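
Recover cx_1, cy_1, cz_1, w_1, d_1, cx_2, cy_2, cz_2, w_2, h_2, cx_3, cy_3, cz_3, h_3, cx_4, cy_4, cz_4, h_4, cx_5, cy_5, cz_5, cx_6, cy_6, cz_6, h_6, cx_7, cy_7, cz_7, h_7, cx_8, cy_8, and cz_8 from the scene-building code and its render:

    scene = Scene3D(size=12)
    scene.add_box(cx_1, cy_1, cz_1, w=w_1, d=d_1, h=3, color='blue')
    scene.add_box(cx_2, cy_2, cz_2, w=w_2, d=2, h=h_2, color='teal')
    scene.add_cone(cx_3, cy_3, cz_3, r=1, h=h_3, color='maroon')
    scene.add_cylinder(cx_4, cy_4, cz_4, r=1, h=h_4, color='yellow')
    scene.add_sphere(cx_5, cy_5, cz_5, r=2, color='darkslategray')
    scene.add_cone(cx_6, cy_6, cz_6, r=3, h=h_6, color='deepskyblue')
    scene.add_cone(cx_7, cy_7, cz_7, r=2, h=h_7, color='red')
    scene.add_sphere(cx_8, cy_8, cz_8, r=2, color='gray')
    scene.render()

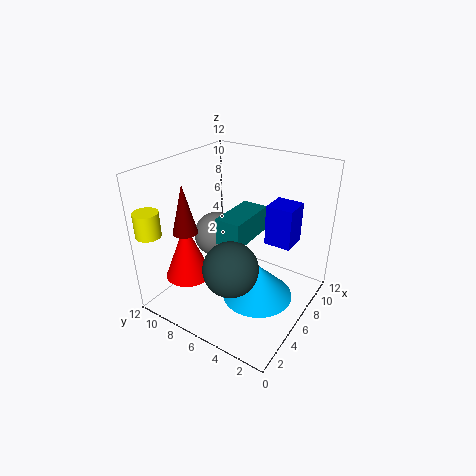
cx_1 = 5, cy_1 = 1, cz_1 = 7, w_1 = 2, d_1 = 2, cx_2 = 3, cy_2 = 4, cz_2 = 7, w_2 = 4, h_2 = 2, cx_3 = 3, cy_3 = 9, cz_3 = 7, h_3 = 4, cx_4 = 1, cy_4 = 11, cz_4 = 7, h_4 = 2, cx_5 = 2, cy_5 = 4, cz_5 = 6, cx_6 = 6, cy_6 = 4, cz_6 = 1, h_6 = 3, cx_7 = 4, cy_7 = 10, cz_7 = 2, h_7 = 5, cx_8 = 7, cy_8 = 9, cz_8 = 5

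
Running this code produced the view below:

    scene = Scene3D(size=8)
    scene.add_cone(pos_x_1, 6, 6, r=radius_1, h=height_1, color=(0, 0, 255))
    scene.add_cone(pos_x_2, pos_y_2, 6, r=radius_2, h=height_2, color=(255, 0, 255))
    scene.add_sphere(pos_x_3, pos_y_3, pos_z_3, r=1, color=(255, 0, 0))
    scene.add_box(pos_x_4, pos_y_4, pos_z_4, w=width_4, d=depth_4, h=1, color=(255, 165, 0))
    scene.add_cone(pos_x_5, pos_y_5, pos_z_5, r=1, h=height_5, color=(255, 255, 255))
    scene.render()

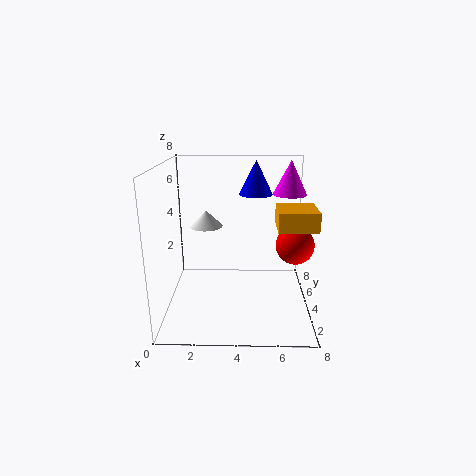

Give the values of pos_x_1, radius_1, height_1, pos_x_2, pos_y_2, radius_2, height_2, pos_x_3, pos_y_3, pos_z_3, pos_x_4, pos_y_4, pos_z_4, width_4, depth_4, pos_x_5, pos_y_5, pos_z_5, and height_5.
pos_x_1 = 5
radius_1 = 1
height_1 = 2
pos_x_2 = 7
pos_y_2 = 6
radius_2 = 1
height_2 = 2
pos_x_3 = 7
pos_y_3 = 3
pos_z_3 = 4
pos_x_4 = 6
pos_y_4 = 2
pos_z_4 = 5
width_4 = 2
depth_4 = 2
pos_x_5 = 2
pos_y_5 = 6
pos_z_5 = 4
height_5 = 1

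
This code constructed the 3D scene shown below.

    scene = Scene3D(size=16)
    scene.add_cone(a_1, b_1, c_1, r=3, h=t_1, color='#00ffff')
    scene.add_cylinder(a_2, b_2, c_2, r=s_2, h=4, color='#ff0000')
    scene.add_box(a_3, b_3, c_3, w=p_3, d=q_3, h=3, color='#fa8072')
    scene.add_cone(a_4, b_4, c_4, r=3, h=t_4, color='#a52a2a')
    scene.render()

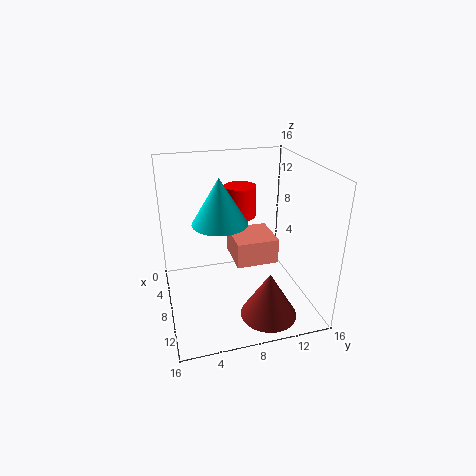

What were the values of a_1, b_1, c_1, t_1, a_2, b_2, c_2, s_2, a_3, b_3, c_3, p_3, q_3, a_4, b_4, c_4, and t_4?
a_1 = 8
b_1 = 6
c_1 = 10
t_1 = 5
a_2 = 2
b_2 = 10
c_2 = 8
s_2 = 2
a_3 = 3
b_3 = 8
c_3 = 4
p_3 = 5
q_3 = 5
a_4 = 13
b_4 = 10
c_4 = 1
t_4 = 5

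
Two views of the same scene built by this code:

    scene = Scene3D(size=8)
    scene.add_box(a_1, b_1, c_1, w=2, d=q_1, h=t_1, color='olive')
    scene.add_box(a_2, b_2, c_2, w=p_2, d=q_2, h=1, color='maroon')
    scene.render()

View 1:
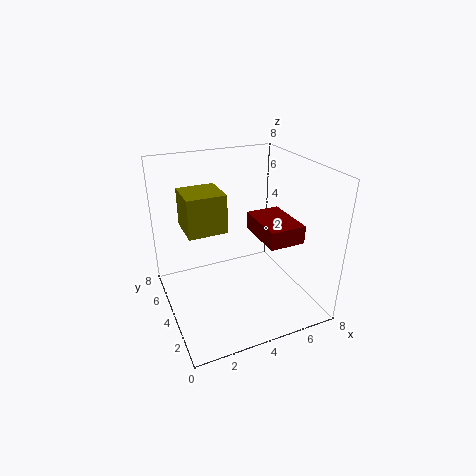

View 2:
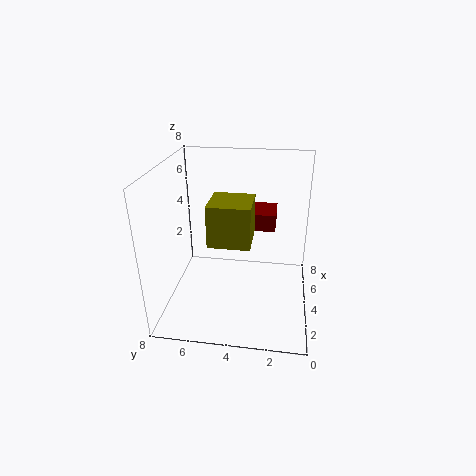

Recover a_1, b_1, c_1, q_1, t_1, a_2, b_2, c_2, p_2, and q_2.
a_1 = 1
b_1 = 3
c_1 = 5
q_1 = 2
t_1 = 2
a_2 = 5
b_2 = 2
c_2 = 4
p_2 = 2
q_2 = 3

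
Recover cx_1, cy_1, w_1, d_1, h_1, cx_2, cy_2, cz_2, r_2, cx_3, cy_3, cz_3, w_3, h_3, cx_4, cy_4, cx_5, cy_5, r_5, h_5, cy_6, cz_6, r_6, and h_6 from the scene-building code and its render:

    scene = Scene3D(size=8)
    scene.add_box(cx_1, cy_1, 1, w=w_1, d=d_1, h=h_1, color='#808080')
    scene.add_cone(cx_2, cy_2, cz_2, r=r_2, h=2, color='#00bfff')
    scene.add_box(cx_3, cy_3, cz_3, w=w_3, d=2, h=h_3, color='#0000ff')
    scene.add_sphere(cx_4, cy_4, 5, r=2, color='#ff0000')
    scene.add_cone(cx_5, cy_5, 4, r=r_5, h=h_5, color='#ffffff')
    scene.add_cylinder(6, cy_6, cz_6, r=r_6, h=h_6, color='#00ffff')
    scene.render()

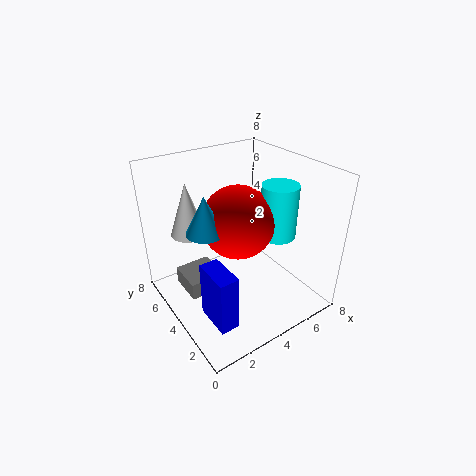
cx_1 = 1, cy_1 = 4, w_1 = 2, d_1 = 2, h_1 = 1, cx_2 = 2, cy_2 = 4, cz_2 = 5, r_2 = 1, cx_3 = 1, cy_3 = 1, cz_3 = 1, w_3 = 1, h_3 = 3, cx_4 = 4, cy_4 = 4, cx_5 = 2, cy_5 = 6, r_5 = 1, h_5 = 3, cy_6 = 3, cz_6 = 4, r_6 = 1, h_6 = 3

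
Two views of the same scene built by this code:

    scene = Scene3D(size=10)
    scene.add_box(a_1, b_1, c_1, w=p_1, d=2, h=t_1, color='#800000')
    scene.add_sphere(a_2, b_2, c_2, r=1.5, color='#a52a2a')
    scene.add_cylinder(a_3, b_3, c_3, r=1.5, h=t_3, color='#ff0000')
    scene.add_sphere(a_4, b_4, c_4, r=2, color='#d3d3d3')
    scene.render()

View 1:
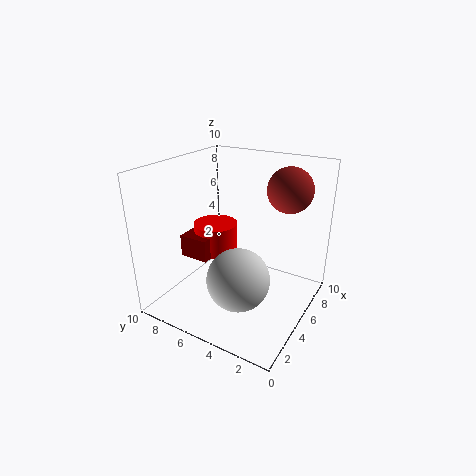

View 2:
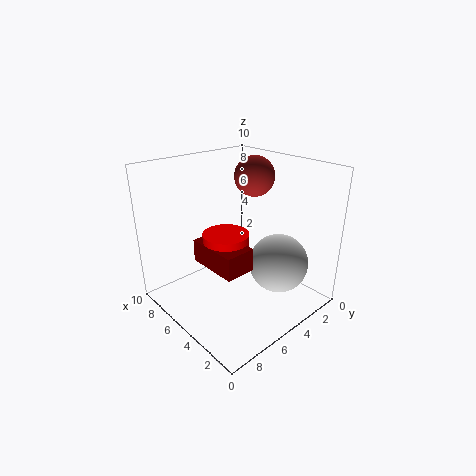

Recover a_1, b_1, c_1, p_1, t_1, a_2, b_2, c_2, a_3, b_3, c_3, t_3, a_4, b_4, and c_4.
a_1 = 2.5
b_1 = 6
c_1 = 4
p_1 = 3.5
t_1 = 1.5
a_2 = 6.5
b_2 = 2
c_2 = 8.5
a_3 = 4.5
b_3 = 6.5
c_3 = 4
t_3 = 2
a_4 = 2.5
b_4 = 3.5
c_4 = 3.5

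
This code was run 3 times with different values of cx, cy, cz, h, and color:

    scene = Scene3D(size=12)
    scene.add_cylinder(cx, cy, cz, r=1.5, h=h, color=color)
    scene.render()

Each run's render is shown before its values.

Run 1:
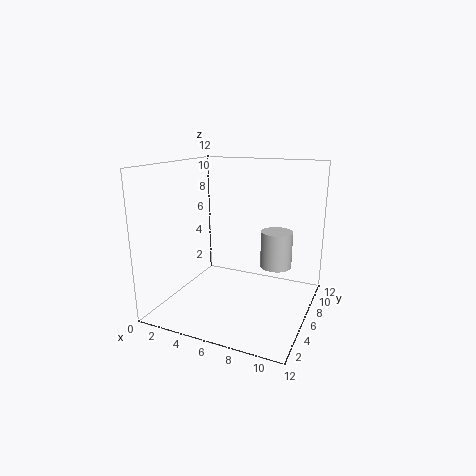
cx = 8, cy = 10.5, cz = 2, h = 3.5, color = 'lightgray'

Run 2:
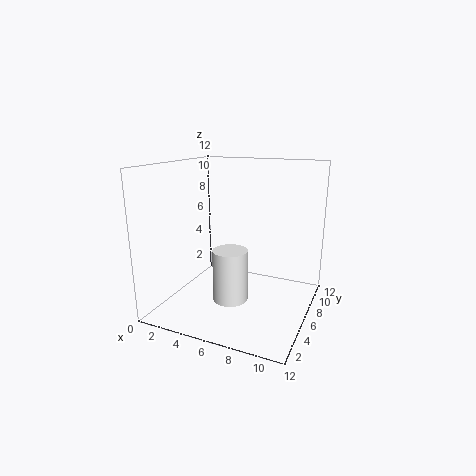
cx = 5.5, cy = 5.5, cz = 0.5, h = 4.5, color = 'white'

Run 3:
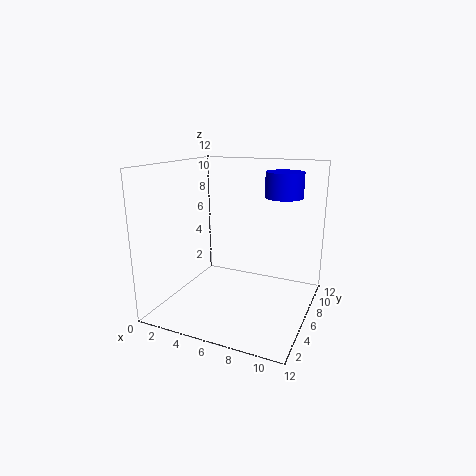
cx = 9.5, cy = 7, cz = 9.5, h = 2, color = 'blue'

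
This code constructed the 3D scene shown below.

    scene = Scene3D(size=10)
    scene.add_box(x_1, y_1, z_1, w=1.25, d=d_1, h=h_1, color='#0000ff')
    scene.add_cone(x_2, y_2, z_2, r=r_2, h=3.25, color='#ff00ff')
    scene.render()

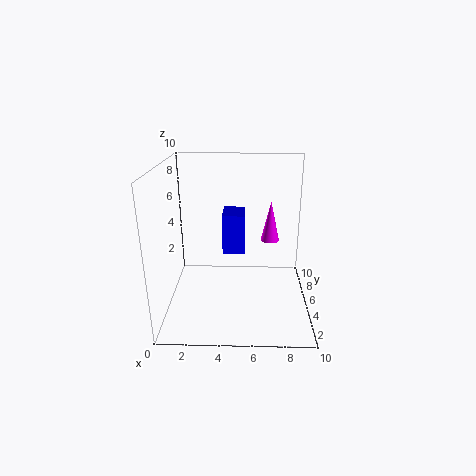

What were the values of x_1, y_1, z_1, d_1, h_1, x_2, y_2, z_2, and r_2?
x_1 = 4.25; y_1 = 1; z_1 = 5.75; d_1 = 1.75; h_1 = 2.25; x_2 = 7.5; y_2 = 8.75; z_2 = 3.25; r_2 = 0.75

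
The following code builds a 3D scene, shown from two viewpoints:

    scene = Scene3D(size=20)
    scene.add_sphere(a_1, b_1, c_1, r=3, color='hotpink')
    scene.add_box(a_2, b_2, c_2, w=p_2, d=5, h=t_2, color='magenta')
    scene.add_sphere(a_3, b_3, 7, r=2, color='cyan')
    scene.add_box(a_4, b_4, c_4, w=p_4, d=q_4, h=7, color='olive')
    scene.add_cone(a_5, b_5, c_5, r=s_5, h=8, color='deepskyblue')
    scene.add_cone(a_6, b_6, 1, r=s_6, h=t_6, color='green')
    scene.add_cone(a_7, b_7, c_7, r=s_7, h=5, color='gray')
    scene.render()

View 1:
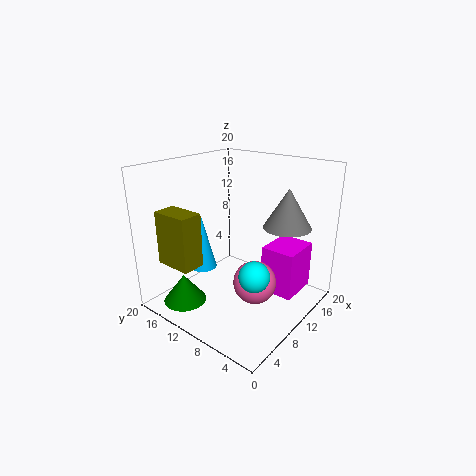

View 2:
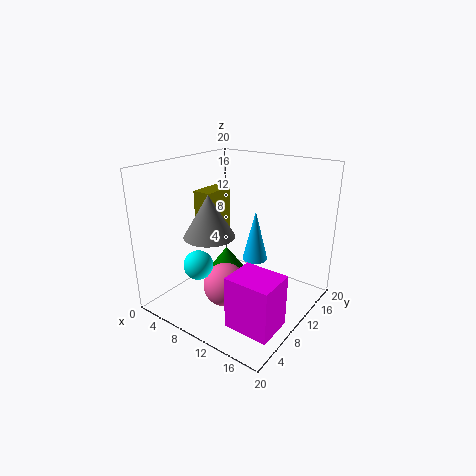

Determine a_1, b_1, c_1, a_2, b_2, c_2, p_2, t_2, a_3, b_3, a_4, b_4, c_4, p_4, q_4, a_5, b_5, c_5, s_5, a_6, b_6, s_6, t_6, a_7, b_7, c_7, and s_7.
a_1 = 10, b_1 = 7, c_1 = 4, a_2 = 13, b_2 = 3, c_2 = 1, p_2 = 6, t_2 = 7, a_3 = 7, b_3 = 5, a_4 = 1, b_4 = 11, c_4 = 8, p_4 = 3, q_4 = 5, a_5 = 9, b_5 = 16, c_5 = 4, s_5 = 2, a_6 = 4, b_6 = 15, s_6 = 3, t_6 = 4, a_7 = 11, b_7 = 3, c_7 = 13, s_7 = 3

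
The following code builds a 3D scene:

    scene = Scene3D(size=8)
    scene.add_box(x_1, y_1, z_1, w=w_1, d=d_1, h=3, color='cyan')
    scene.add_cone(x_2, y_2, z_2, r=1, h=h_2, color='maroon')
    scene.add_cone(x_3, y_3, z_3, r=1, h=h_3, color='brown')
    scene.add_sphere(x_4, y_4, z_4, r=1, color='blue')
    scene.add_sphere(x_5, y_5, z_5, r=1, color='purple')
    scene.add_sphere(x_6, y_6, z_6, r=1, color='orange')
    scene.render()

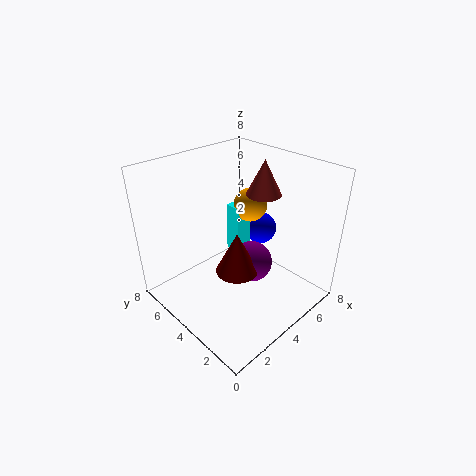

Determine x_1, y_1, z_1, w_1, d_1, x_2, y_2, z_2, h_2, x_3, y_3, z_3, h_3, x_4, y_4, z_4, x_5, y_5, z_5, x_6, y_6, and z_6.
x_1 = 5; y_1 = 5; z_1 = 2; w_1 = 1; d_1 = 1; x_2 = 2; y_2 = 2; z_2 = 4; h_2 = 2; x_3 = 6; y_3 = 4; z_3 = 6; h_3 = 2; x_4 = 7; y_4 = 5; z_4 = 3; x_5 = 3; y_5 = 2; z_5 = 4; x_6 = 6; y_6 = 5; z_6 = 5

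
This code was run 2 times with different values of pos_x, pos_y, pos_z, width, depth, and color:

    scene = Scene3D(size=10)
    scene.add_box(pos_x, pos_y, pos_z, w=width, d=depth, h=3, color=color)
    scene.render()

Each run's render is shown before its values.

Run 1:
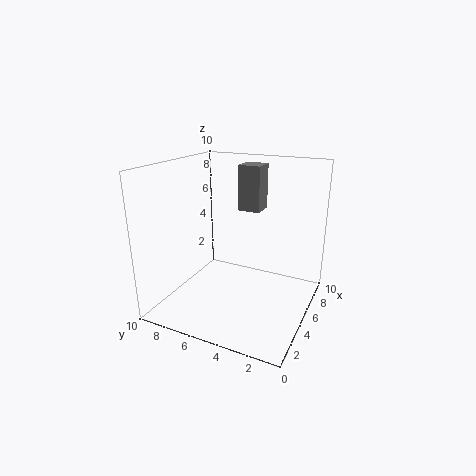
pos_x = 5
pos_y = 3.5
pos_z = 7
width = 1.5
depth = 1.5
color = 'gray'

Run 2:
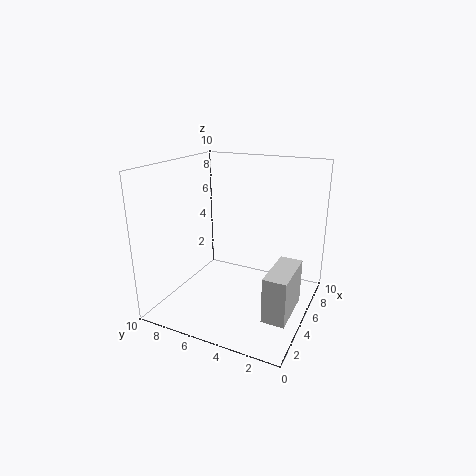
pos_x = 2
pos_y = 0.5
pos_z = 1
width = 3.5
depth = 1.5
color = 'lightgray'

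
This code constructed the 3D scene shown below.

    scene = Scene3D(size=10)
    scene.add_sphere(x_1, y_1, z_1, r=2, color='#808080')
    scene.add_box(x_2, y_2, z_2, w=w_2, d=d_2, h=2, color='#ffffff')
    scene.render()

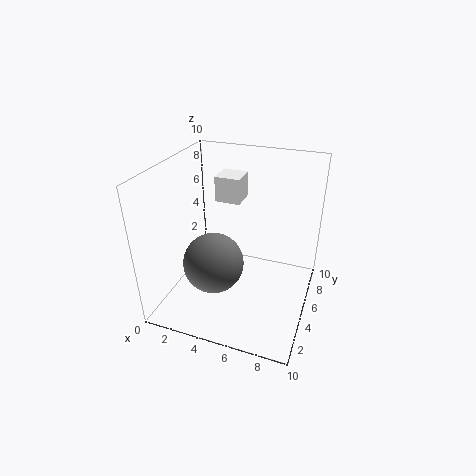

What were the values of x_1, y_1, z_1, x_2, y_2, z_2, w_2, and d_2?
x_1 = 4, y_1 = 3, z_1 = 4, x_2 = 2, y_2 = 8, z_2 = 6, w_2 = 2, d_2 = 2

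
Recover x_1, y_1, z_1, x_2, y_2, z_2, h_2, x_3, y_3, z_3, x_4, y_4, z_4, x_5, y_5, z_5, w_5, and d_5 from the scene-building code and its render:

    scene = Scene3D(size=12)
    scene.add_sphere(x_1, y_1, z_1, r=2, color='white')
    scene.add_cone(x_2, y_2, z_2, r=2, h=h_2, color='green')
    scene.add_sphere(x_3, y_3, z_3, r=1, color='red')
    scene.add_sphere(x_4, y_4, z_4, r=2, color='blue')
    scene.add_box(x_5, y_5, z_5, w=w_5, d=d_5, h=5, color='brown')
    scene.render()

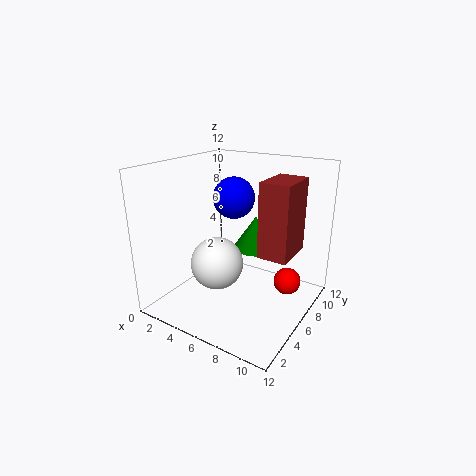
x_1 = 6
y_1 = 3
z_1 = 5
x_2 = 6
y_2 = 9
z_2 = 4
h_2 = 3
x_3 = 11
y_3 = 5
z_3 = 4
x_4 = 3
y_4 = 10
z_4 = 8
x_5 = 10
y_5 = 2
z_5 = 7
w_5 = 2
d_5 = 3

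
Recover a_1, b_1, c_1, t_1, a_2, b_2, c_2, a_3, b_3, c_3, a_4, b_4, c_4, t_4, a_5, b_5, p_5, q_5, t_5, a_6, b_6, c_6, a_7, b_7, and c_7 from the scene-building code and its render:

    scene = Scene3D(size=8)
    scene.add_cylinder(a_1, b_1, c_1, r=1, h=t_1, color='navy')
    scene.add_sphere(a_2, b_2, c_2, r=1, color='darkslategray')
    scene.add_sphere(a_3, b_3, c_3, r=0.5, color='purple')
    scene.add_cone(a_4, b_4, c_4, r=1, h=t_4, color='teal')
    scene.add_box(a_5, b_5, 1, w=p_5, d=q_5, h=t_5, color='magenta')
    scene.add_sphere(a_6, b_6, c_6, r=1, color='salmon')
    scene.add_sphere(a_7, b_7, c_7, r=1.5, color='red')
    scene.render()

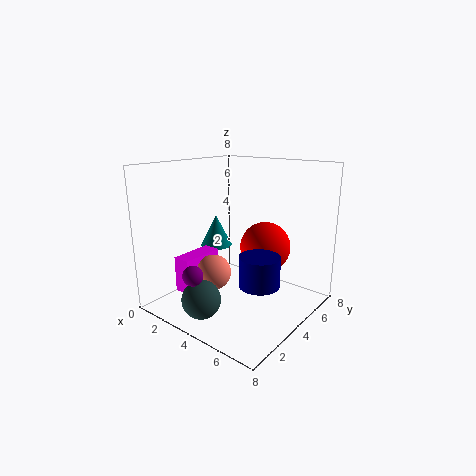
a_1 = 6.5
b_1 = 2.5
c_1 = 2.5
t_1 = 1.5
a_2 = 4
b_2 = 1
c_2 = 1.5
a_3 = 4
b_3 = 0.5
c_3 = 3
a_4 = 1
b_4 = 5.5
c_4 = 2.5
t_4 = 2
a_5 = 1.5
b_5 = 1.5
p_5 = 1
q_5 = 2.5
t_5 = 2
a_6 = 3
b_6 = 3
c_6 = 2
a_7 = 4.5
b_7 = 6
c_7 = 3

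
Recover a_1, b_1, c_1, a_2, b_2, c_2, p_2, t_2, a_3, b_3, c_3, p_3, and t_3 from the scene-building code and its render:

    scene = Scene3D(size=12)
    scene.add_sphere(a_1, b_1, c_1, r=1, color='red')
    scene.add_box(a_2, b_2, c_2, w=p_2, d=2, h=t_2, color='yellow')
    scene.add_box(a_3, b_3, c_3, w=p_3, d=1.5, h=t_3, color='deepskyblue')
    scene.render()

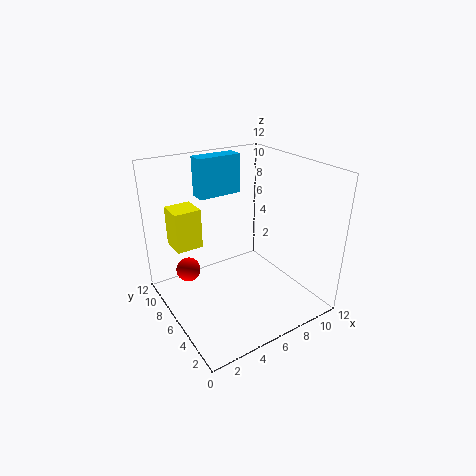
a_1 = 2; b_1 = 7.5; c_1 = 3.5; a_2 = 0.5; b_2 = 5.5; c_2 = 6.5; p_2 = 2; t_2 = 3; a_3 = 4.5; b_3 = 9.5; c_3 = 8.5; p_3 = 4; t_3 = 3.5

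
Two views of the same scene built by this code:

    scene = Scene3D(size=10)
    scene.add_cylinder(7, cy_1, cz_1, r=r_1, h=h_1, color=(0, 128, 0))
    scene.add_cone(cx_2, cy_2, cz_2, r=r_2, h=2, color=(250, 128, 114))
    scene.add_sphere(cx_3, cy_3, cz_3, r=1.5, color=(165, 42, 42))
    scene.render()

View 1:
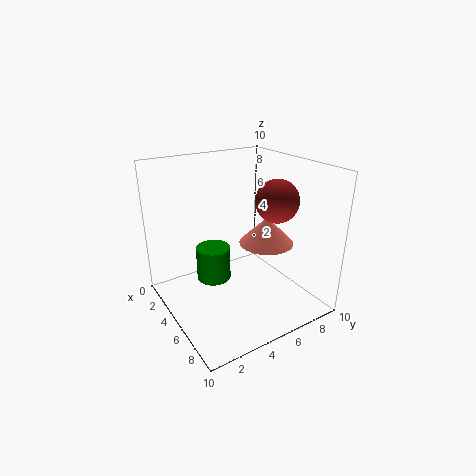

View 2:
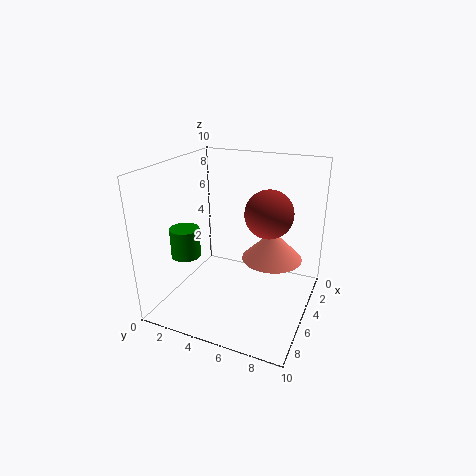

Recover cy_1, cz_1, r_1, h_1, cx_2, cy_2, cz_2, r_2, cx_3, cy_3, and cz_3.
cy_1 = 2, cz_1 = 4, r_1 = 1, h_1 = 2, cx_2 = 5, cy_2 = 7.5, cz_2 = 4, r_2 = 2, cx_3 = 6, cy_3 = 7.5, cz_3 = 7.5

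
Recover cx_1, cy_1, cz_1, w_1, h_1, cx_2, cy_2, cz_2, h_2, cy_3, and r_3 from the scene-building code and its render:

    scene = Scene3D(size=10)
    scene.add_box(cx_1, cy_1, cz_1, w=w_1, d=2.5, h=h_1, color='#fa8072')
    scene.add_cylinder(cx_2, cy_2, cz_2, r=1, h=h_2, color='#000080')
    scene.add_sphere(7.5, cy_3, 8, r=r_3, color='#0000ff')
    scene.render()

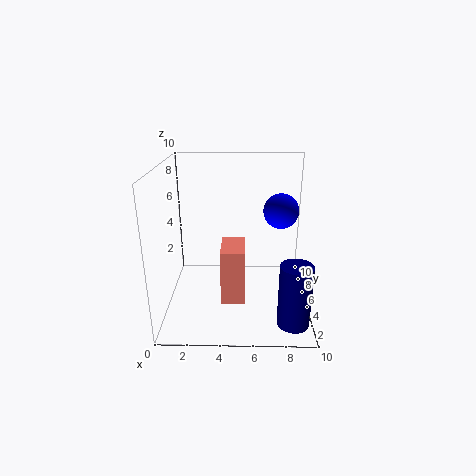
cx_1 = 4
cy_1 = 1.5
cz_1 = 2
w_1 = 1.5
h_1 = 3.5
cx_2 = 8.5
cy_2 = 1
cz_2 = 1
h_2 = 4
cy_3 = 2
r_3 = 1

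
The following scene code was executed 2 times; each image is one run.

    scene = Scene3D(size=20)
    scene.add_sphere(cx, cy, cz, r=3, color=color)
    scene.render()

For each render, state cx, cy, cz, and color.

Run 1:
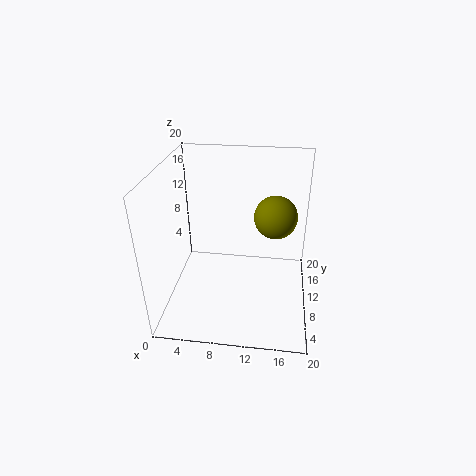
cx = 15
cy = 12
cz = 12.5
color = 'olive'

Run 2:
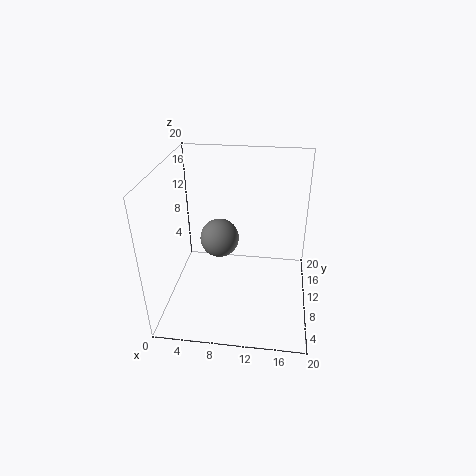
cx = 6.5
cy = 14.5
cz = 7
color = 'gray'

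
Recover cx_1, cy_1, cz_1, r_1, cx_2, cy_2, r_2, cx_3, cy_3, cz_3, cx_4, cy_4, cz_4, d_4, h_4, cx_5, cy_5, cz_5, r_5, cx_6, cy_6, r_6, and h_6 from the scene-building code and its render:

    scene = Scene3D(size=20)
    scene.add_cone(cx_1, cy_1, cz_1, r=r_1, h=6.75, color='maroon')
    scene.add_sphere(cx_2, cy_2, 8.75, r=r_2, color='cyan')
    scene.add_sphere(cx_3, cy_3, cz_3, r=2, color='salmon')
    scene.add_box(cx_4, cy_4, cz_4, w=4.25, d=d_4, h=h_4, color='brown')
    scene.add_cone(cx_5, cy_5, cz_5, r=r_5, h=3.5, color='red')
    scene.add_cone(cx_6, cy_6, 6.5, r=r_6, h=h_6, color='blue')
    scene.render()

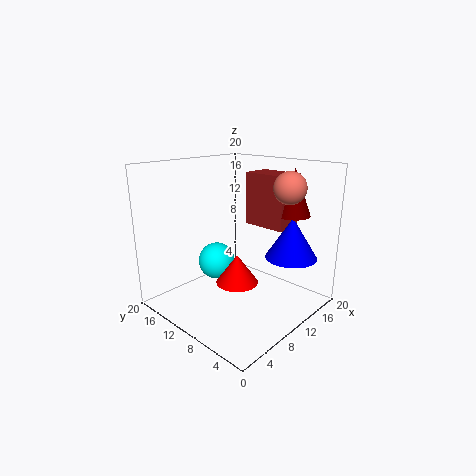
cx_1 = 17.25; cy_1 = 6; cz_1 = 12.5; r_1 = 2.5; cx_2 = 4.75; cy_2 = 8.75; r_2 = 2.25; cx_3 = 11.25; cy_3 = 2.75; cz_3 = 17.75; cx_4 = 14.75; cy_4 = 6.25; cz_4 = 10.5; d_4 = 6.5; h_4 = 7.75; cx_5 = 4.75; cy_5 = 5.25; cz_5 = 7; r_5 = 2.5; cx_6 = 16.25; cy_6 = 5.25; r_6 = 3.75; h_6 = 6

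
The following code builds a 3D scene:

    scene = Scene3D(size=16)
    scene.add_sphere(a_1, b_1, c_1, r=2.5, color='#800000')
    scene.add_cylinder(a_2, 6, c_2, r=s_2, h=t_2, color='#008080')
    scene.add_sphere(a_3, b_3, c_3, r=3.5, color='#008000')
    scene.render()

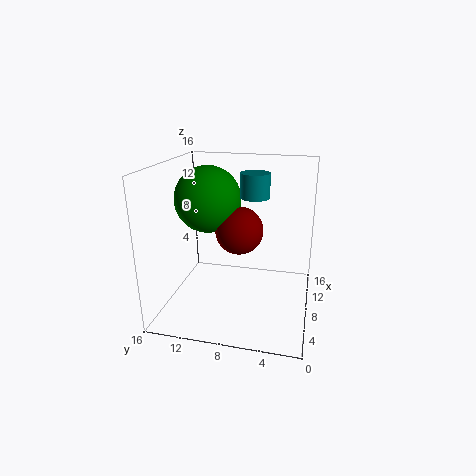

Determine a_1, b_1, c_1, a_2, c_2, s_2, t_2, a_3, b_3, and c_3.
a_1 = 6.5, b_1 = 7.5, c_1 = 9.5, a_2 = 7, c_2 = 13, s_2 = 1.5, t_2 = 2.5, a_3 = 7, b_3 = 11, c_3 = 12.5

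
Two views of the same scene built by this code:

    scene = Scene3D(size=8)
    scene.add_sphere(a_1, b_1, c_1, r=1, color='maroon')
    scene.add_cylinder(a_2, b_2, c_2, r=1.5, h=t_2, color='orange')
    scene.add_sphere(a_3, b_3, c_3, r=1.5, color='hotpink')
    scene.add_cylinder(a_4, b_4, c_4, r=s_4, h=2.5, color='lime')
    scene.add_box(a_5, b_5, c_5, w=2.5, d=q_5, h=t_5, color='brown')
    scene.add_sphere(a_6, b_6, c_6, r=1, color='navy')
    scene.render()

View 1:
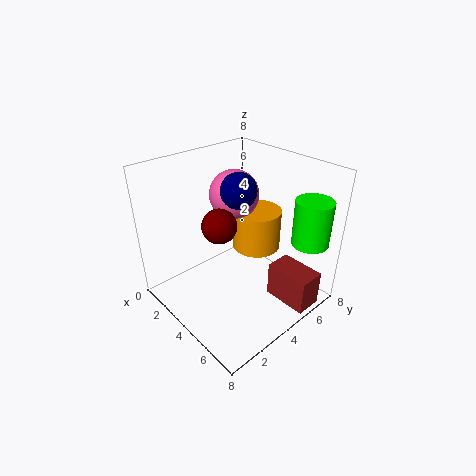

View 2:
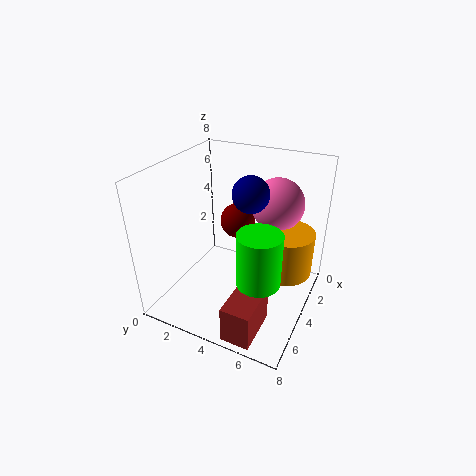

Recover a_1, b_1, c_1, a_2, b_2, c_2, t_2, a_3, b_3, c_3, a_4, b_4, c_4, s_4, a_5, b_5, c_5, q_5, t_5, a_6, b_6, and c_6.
a_1 = 3
b_1 = 3.5
c_1 = 4.5
a_2 = 3
b_2 = 6.5
c_2 = 2
t_2 = 2.5
a_3 = 2
b_3 = 5.5
c_3 = 5.5
a_4 = 7
b_4 = 6.5
c_4 = 4
s_4 = 1
a_5 = 5.5
b_5 = 5
c_5 = 0.5
q_5 = 1.5
t_5 = 2
a_6 = 3.5
b_6 = 4.5
c_6 = 6.5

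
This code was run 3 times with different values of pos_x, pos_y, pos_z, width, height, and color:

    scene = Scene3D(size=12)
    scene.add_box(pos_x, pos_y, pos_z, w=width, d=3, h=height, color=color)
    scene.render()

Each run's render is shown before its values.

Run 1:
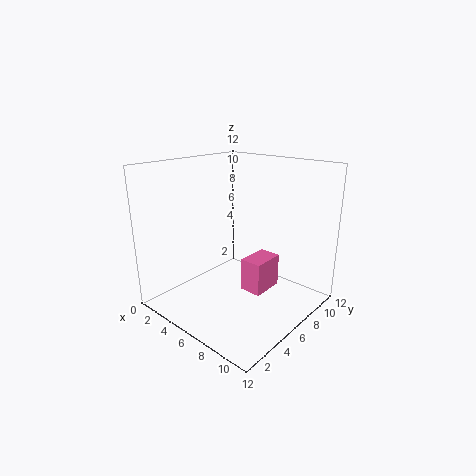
pos_x = 5.5
pos_y = 7
pos_z = 0.5
width = 2
height = 3
color = 'hotpink'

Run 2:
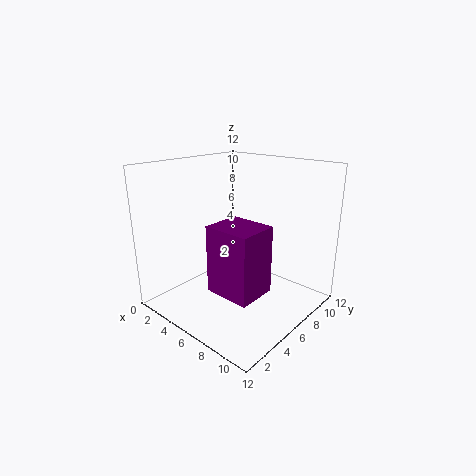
pos_x = 7
pos_y = 1.5
pos_z = 3.5
width = 3.5
height = 5
color = 'purple'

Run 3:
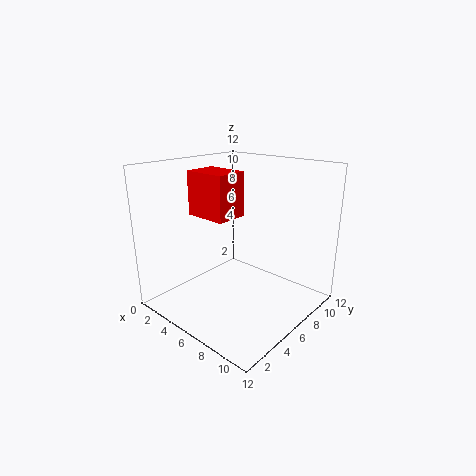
pos_x = 0.5
pos_y = 5.5
pos_z = 7
width = 4
height = 4
color = 'red'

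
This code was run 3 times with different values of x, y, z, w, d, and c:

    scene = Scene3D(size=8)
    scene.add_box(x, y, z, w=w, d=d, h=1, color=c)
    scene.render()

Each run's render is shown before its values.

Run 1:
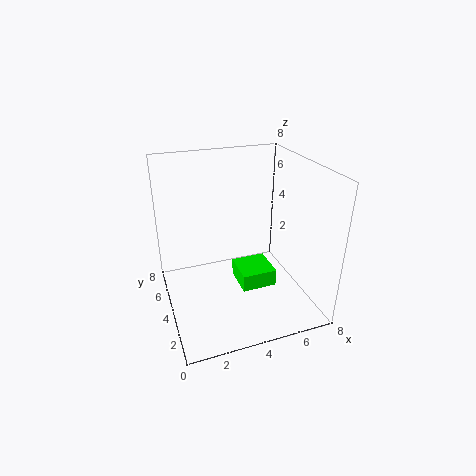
x = 4; y = 3; z = 1; w = 2; d = 2; c = 'lime'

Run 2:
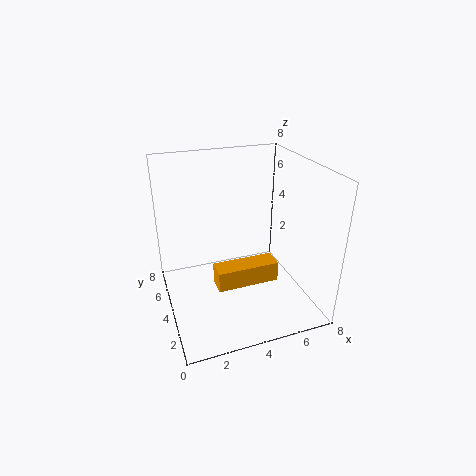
x = 2; y = 1; z = 3; w = 3; d = 1; c = 'orange'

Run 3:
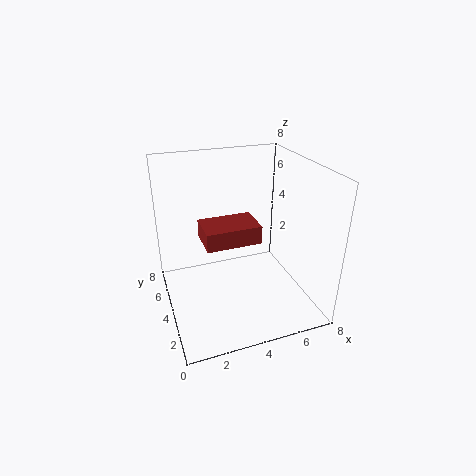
x = 2; y = 3; z = 4; w = 3; d = 2; c = 'brown'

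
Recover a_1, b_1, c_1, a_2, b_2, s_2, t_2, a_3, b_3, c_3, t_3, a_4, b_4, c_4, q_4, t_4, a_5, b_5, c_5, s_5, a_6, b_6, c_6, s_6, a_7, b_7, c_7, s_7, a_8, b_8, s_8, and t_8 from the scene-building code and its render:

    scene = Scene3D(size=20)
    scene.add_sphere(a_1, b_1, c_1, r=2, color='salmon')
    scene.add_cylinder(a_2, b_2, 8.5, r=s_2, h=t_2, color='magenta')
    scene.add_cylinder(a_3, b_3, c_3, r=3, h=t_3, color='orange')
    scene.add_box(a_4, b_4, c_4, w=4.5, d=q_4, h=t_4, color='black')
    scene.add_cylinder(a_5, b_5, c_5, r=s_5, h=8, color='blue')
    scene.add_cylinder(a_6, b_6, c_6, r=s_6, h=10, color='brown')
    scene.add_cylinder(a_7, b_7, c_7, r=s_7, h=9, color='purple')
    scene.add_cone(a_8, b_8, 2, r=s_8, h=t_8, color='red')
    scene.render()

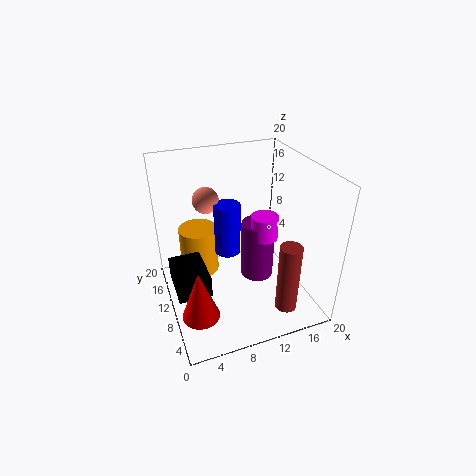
a_1 = 7.5, b_1 = 17, c_1 = 13, a_2 = 14.5, b_2 = 11, s_2 = 2, t_2 = 3.5, a_3 = 6, b_3 = 17, c_3 = 1, t_3 = 7.5, a_4 = 0.5, b_4 = 6.5, c_4 = 4, q_4 = 6.5, t_4 = 3, a_5 = 10, b_5 = 14.5, c_5 = 5, s_5 = 2, a_6 = 15, b_6 = 4, c_6 = 1, s_6 = 1.5, a_7 = 14, b_7 = 12, c_7 = 1.5, s_7 = 2.5, a_8 = 3, b_8 = 5.5, s_8 = 2.5, t_8 = 7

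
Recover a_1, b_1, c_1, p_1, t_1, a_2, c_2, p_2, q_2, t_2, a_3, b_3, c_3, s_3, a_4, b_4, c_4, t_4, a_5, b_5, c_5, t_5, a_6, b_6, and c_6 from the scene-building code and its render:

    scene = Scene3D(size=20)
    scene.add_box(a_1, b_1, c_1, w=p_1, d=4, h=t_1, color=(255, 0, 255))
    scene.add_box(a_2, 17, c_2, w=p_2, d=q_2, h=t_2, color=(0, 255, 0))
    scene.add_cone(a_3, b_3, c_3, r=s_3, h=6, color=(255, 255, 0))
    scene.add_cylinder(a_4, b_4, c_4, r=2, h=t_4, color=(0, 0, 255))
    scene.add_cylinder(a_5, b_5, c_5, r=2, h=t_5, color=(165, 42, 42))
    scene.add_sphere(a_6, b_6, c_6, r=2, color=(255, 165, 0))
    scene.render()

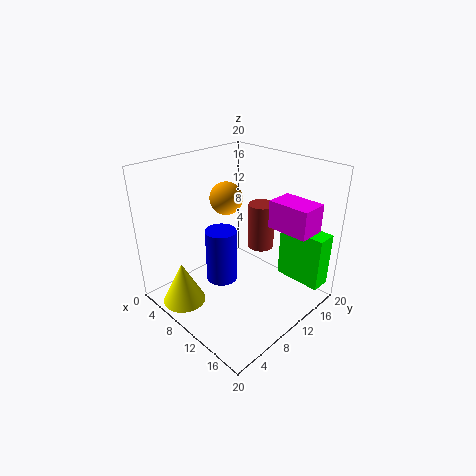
a_1 = 12
b_1 = 14
c_1 = 11
p_1 = 6
t_1 = 4
a_2 = 12
c_2 = 2
p_2 = 7
q_2 = 3
t_2 = 8
a_3 = 6
b_3 = 3
c_3 = 1
s_3 = 3
a_4 = 11
b_4 = 6
c_4 = 6
t_4 = 7
a_5 = 9
b_5 = 16
c_5 = 6
t_5 = 7
a_6 = 11
b_6 = 7
c_6 = 17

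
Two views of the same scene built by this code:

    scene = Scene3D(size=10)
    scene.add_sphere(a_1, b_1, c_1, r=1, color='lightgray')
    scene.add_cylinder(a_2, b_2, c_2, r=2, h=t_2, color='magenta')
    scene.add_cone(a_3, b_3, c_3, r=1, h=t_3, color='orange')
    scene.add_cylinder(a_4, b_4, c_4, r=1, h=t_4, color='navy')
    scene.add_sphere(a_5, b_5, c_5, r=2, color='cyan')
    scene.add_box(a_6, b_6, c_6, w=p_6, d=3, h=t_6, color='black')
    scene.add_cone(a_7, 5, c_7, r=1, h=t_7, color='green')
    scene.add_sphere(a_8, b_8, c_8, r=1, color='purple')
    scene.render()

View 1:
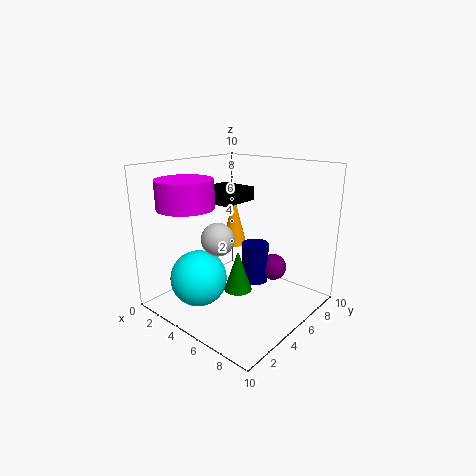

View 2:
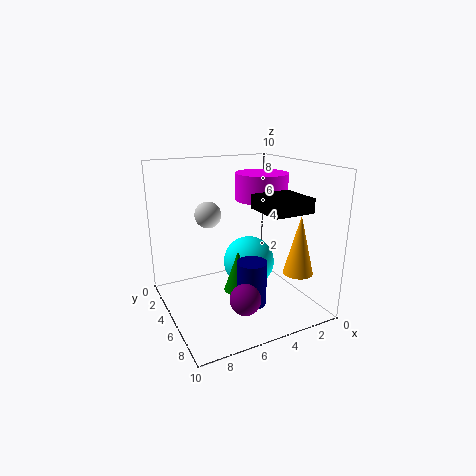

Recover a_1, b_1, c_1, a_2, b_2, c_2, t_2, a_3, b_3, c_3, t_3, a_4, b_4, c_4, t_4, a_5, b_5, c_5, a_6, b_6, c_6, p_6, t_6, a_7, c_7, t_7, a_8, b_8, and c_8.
a_1 = 6
b_1 = 2
c_1 = 6
a_2 = 2
b_2 = 3
c_2 = 7
t_2 = 2
a_3 = 2
b_3 = 8
c_3 = 3
t_3 = 4
a_4 = 5
b_4 = 7
c_4 = 1
t_4 = 3
a_5 = 3
b_5 = 3
c_5 = 2
a_6 = 1
b_6 = 5
c_6 = 7
p_6 = 3
t_6 = 1
a_7 = 5
c_7 = 1
t_7 = 3
a_8 = 6
b_8 = 8
c_8 = 2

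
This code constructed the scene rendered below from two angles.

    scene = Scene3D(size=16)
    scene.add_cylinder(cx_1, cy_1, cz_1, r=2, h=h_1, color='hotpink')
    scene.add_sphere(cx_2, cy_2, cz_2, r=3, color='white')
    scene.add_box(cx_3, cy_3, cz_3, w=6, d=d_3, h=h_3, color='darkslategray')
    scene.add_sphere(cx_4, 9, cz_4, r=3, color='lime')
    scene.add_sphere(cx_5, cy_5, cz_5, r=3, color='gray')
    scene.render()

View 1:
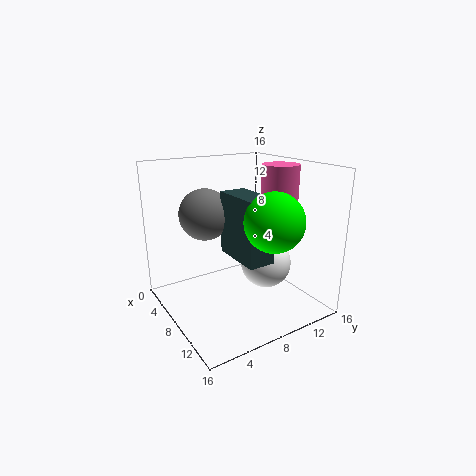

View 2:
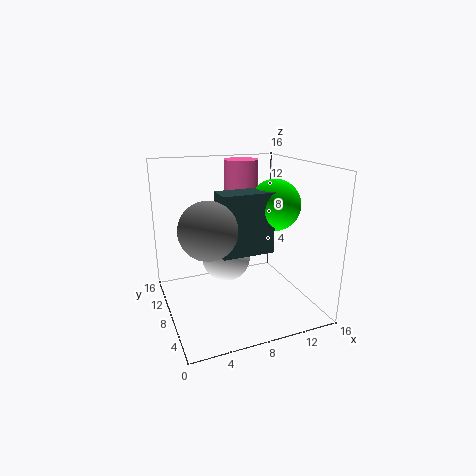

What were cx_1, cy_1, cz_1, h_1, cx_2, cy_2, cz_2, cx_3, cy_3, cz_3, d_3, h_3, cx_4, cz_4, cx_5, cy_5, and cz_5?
cx_1 = 10, cy_1 = 12, cz_1 = 12, h_1 = 4, cx_2 = 8, cy_2 = 12, cz_2 = 4, cx_3 = 6, cy_3 = 7, cz_3 = 6, d_3 = 3, h_3 = 7, cx_4 = 13, cz_4 = 11, cx_5 = 4, cy_5 = 6, cz_5 = 10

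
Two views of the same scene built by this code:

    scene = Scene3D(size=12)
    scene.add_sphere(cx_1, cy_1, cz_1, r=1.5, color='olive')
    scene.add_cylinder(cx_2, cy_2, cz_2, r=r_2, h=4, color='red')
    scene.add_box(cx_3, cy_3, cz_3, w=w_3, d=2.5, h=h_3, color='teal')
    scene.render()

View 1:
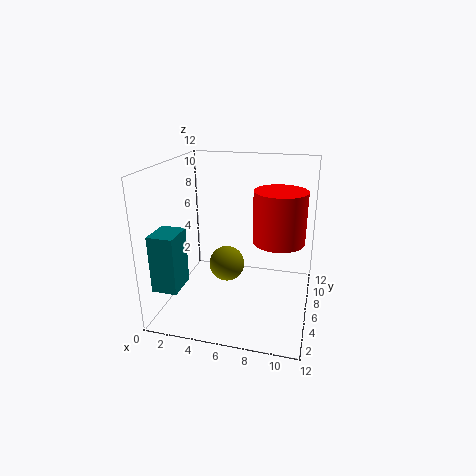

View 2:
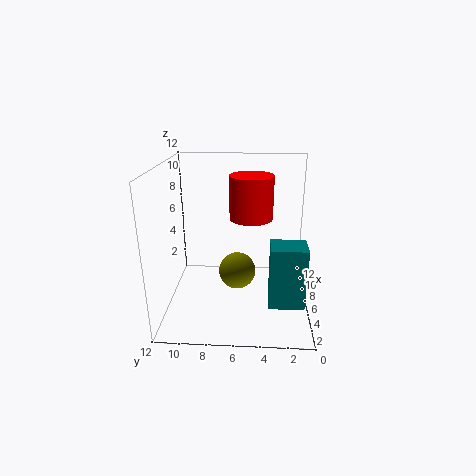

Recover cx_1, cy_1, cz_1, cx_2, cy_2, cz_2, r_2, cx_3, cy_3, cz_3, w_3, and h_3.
cx_1 = 5, cy_1 = 6, cz_1 = 3.5, cx_2 = 9.5, cy_2 = 5, cz_2 = 6.5, r_2 = 2, cx_3 = 0.5, cy_3 = 1, cz_3 = 3, w_3 = 2, h_3 = 4.5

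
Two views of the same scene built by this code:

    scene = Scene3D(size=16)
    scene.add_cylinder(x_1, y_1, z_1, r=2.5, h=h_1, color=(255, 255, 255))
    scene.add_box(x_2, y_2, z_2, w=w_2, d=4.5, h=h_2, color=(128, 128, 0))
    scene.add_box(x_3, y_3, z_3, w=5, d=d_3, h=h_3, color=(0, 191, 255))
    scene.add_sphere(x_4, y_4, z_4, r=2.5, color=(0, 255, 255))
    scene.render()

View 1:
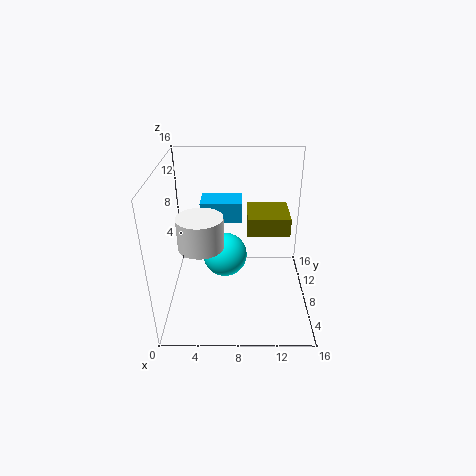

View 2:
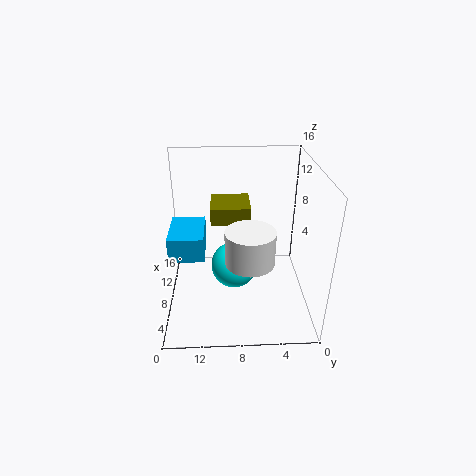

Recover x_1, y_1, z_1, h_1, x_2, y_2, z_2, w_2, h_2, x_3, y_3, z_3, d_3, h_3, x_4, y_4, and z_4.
x_1 = 4, y_1 = 7, z_1 = 7.5, h_1 = 3.5, x_2 = 9, y_2 = 6.5, z_2 = 9, w_2 = 4.5, h_2 = 2, x_3 = 3.5, y_3 = 11.5, z_3 = 8, d_3 = 3.5, h_3 = 2.5, x_4 = 6.5, y_4 = 8.5, z_4 = 5.5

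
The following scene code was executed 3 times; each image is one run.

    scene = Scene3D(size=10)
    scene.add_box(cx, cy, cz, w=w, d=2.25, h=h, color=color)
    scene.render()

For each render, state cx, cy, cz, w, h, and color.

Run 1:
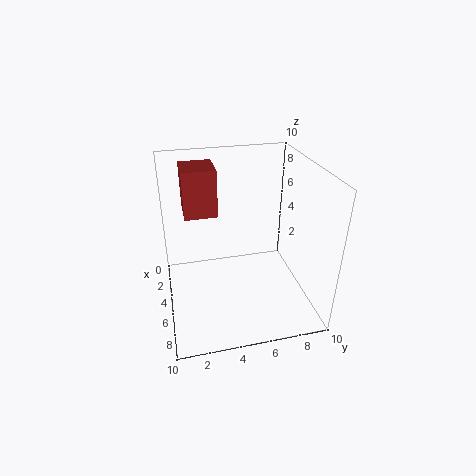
cx = 2
cy = 1.5
cz = 6.5
w = 2.5
h = 3.25
color = 'brown'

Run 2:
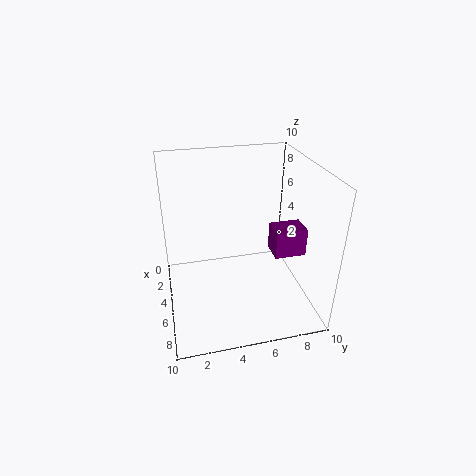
cx = 4.25
cy = 7.5
cz = 3.5
w = 1.75
h = 2
color = 'purple'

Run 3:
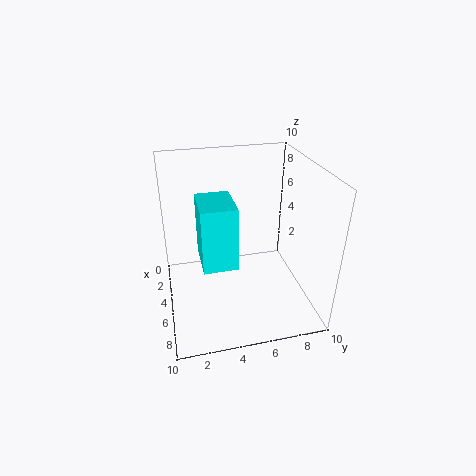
cx = 4.25
cy = 2.25
cz = 4
w = 3
h = 4.25
color = 'cyan'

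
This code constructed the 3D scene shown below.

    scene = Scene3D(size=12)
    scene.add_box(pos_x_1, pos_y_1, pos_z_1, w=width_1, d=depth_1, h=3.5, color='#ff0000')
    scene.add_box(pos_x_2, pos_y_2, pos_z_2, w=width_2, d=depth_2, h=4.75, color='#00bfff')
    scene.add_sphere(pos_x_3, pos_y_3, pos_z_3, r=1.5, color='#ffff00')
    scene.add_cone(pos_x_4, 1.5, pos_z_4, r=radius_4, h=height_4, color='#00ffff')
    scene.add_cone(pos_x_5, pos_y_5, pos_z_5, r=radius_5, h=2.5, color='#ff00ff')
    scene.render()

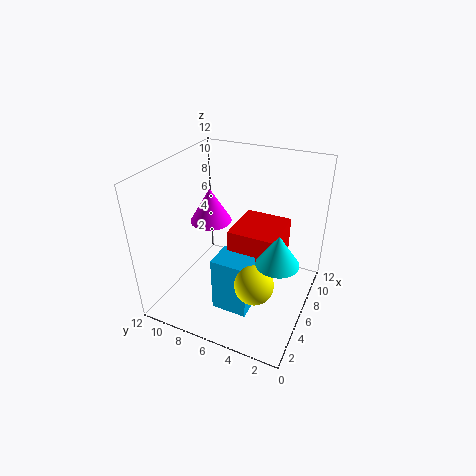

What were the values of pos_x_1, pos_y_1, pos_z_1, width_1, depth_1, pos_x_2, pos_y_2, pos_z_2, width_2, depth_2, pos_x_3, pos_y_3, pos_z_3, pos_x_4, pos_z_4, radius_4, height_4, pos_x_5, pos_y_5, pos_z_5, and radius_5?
pos_x_1 = 5, pos_y_1 = 2.5, pos_z_1 = 3.5, width_1 = 4.25, depth_1 = 4, pos_x_2 = 3, pos_y_2 = 4, pos_z_2 = 0.5, width_2 = 2.5, depth_2 = 3, pos_x_3 = 3, pos_y_3 = 3.25, pos_z_3 = 4.25, pos_x_4 = 2.75, pos_z_4 = 7, radius_4 = 1.5, height_4 = 2.25, pos_x_5 = 3.5, pos_y_5 = 7, pos_z_5 = 8.75, radius_5 = 1.5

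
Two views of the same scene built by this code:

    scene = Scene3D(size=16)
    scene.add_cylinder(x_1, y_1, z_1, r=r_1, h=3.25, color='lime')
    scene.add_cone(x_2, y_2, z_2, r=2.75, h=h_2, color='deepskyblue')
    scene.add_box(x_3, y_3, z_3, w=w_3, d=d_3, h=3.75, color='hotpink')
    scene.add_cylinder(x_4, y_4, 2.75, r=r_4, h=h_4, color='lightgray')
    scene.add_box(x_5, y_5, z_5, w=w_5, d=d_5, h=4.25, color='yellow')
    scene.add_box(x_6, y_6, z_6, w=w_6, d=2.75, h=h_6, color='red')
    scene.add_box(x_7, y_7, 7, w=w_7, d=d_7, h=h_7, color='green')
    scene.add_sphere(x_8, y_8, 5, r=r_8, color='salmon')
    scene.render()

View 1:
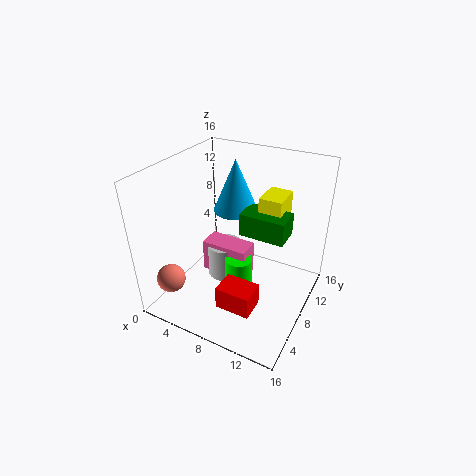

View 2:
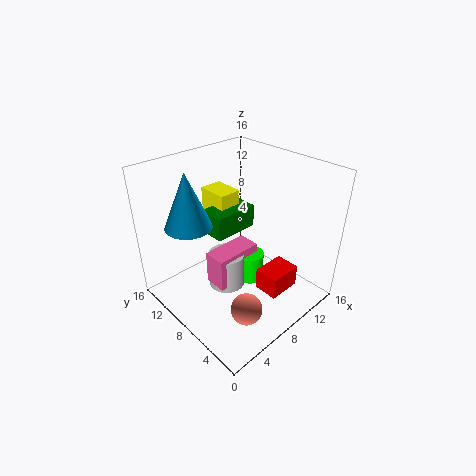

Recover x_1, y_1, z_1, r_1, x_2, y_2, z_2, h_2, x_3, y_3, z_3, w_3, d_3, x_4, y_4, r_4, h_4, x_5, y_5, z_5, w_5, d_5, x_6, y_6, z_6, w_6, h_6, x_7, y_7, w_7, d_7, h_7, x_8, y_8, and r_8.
x_1 = 8.75
y_1 = 6.75
z_1 = 3
r_1 = 1.5
x_2 = 5
y_2 = 13
z_2 = 8.5
h_2 = 6.5
x_3 = 4.25
y_3 = 6.5
z_3 = 3.5
w_3 = 5.25
d_3 = 2.5
x_4 = 6.25
y_4 = 8
r_4 = 2
h_4 = 4
x_5 = 8.75
y_5 = 11.5
z_5 = 7.25
w_5 = 2.75
d_5 = 3.75
x_6 = 8.25
y_6 = 2.5
z_6 = 2.5
w_6 = 3.75
h_6 = 2.5
x_7 = 7
y_7 = 10
w_7 = 5.5
d_7 = 3.25
h_7 = 2.75
x_8 = 3.25
y_8 = 1.75
r_8 = 1.5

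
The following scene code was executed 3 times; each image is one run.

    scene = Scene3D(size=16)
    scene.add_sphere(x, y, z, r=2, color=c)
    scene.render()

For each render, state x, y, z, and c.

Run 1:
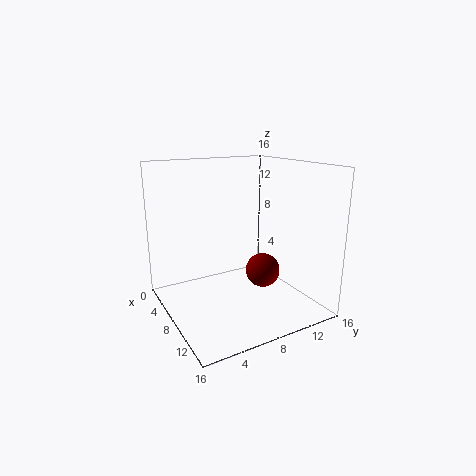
x = 8.25, y = 11.25, z = 3.5, c = 'maroon'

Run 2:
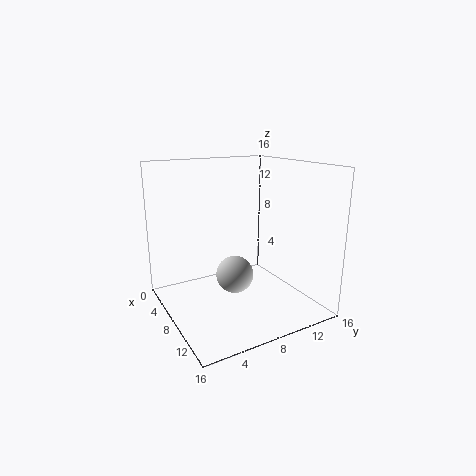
x = 9.5, y = 6.75, z = 4.5, c = 'lightgray'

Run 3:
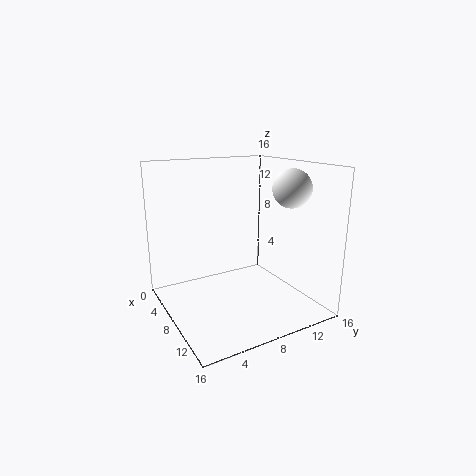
x = 12, y = 12, z = 13.75, c = 'white'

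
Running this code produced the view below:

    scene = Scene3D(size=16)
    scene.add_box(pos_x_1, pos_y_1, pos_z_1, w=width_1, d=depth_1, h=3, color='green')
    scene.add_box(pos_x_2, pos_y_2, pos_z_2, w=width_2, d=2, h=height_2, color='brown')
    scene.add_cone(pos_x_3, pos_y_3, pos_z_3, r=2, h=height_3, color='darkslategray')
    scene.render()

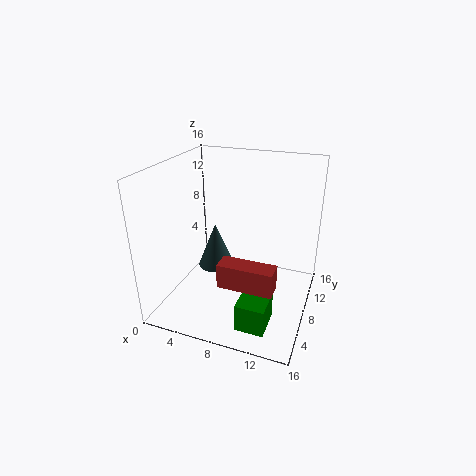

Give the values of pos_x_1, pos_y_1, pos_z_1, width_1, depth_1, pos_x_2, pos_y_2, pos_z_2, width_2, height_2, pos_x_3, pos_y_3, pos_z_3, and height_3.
pos_x_1 = 10, pos_y_1 = 1.5, pos_z_1 = 1, width_1 = 3, depth_1 = 3.5, pos_x_2 = 8, pos_y_2 = 2, pos_z_2 = 5.5, width_2 = 5.5, height_2 = 2.5, pos_x_3 = 5.5, pos_y_3 = 7.5, pos_z_3 = 4.5, height_3 = 5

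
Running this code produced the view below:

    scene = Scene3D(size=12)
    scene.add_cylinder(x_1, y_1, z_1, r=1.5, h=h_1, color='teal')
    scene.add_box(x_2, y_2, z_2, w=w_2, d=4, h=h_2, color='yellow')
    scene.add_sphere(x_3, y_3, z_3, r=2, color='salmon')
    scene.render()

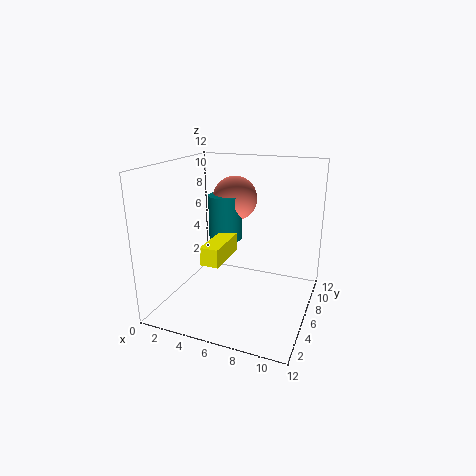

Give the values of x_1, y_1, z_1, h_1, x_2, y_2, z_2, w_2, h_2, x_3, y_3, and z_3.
x_1 = 4, y_1 = 8, z_1 = 5, h_1 = 4, x_2 = 4, y_2 = 3, z_2 = 4.5, w_2 = 1.5, h_2 = 1.5, x_3 = 4.5, y_3 = 9, z_3 = 8.5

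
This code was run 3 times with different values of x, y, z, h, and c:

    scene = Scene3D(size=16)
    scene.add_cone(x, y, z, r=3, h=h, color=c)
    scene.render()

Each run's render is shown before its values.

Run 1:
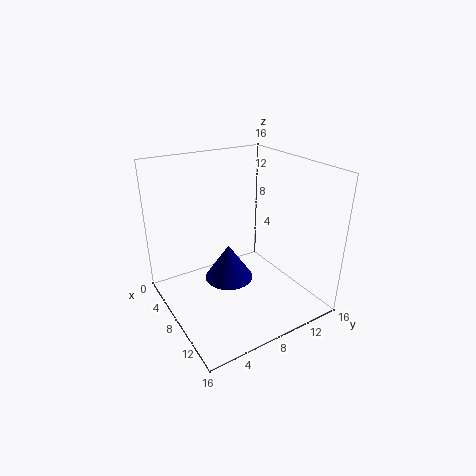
x = 5
y = 8.5
z = 1
h = 4.5
c = 'navy'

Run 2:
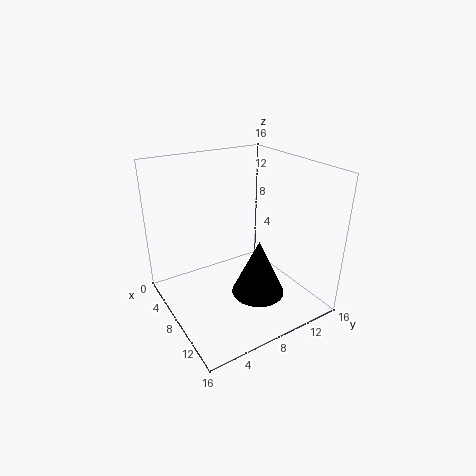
x = 10
y = 9.5
z = 1.5
h = 6.5
c = 'black'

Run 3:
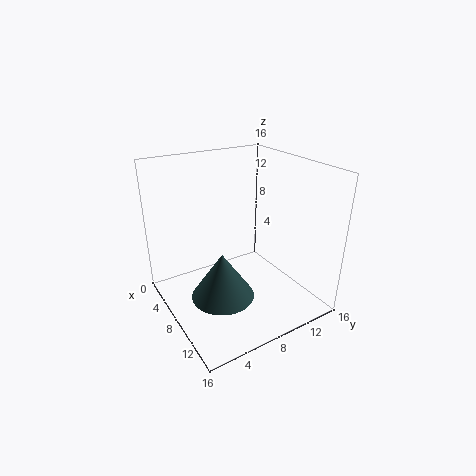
x = 12.5
y = 3.5
z = 5
h = 4.5
c = 'darkslategray'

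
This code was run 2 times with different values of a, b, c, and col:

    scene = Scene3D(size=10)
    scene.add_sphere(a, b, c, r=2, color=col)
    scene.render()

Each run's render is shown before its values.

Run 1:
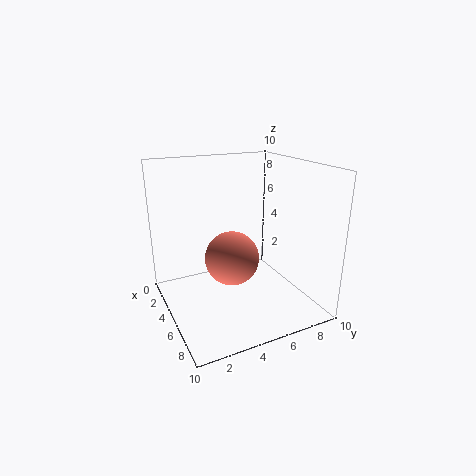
a = 4
b = 5
c = 3
col = 'salmon'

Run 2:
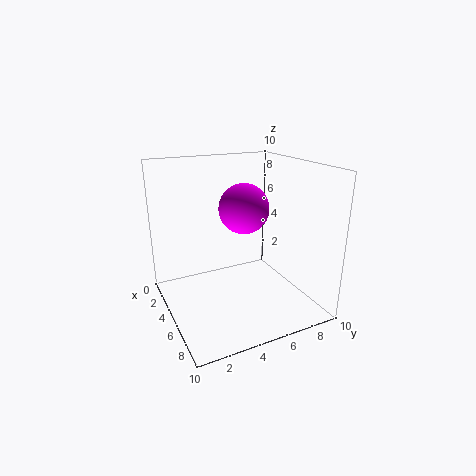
a = 2
b = 7
c = 6
col = 'magenta'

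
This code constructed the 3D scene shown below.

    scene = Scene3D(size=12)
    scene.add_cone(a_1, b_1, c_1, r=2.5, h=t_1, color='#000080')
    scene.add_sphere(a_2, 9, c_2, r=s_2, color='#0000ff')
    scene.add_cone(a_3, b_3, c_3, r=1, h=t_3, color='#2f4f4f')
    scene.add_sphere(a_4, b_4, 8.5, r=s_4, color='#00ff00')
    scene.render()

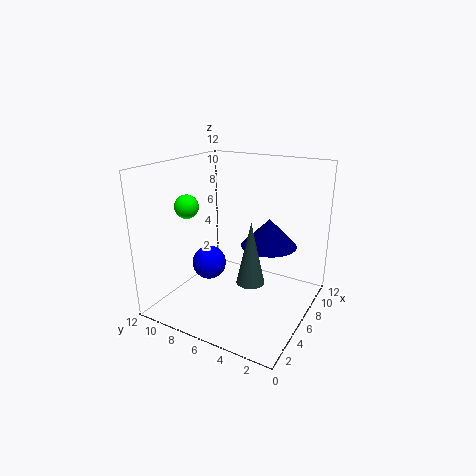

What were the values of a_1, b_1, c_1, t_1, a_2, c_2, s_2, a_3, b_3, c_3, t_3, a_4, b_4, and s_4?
a_1 = 9, b_1 = 4.5, c_1 = 4.5, t_1 = 2.5, a_2 = 6, c_2 = 3, s_2 = 1.5, a_3 = 2.5, b_3 = 3, c_3 = 4.5, t_3 = 4.5, a_4 = 4.5, b_4 = 10, s_4 = 1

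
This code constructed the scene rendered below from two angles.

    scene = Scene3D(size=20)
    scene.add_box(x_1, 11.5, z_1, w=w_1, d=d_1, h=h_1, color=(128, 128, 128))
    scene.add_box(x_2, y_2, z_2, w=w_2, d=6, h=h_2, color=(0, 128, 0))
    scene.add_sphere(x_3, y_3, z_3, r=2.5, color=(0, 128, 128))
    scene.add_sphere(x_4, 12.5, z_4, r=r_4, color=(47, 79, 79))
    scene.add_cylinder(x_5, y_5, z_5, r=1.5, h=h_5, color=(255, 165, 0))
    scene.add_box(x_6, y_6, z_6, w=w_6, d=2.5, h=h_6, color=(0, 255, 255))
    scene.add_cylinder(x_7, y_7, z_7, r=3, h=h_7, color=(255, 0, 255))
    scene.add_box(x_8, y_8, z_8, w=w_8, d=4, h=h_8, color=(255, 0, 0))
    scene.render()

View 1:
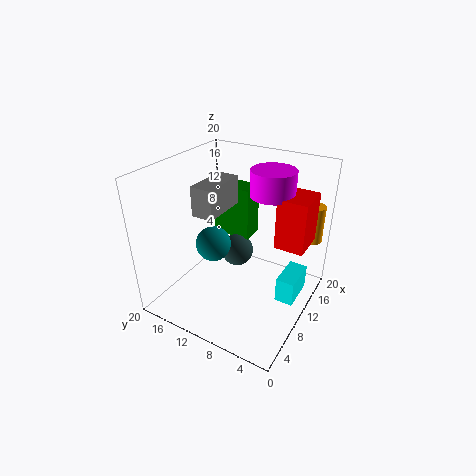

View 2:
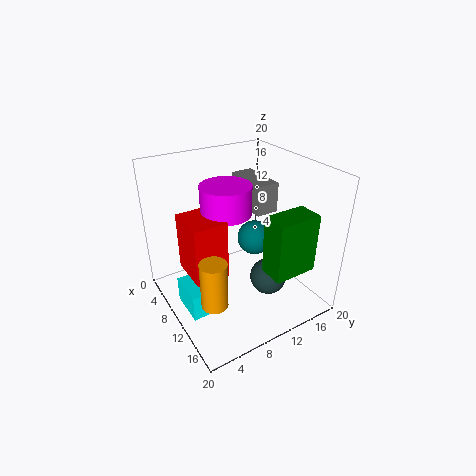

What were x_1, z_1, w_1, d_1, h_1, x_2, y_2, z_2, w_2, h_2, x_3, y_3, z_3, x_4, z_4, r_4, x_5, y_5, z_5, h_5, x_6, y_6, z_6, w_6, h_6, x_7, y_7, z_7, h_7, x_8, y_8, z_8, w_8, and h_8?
x_1 = 6, z_1 = 14, w_1 = 6.5, d_1 = 3, h_1 = 4, x_2 = 14.5, y_2 = 11, z_2 = 7, w_2 = 3.5, h_2 = 8, x_3 = 9, y_3 = 13.5, z_3 = 8.5, x_4 = 14, z_4 = 5, r_4 = 2.5, x_5 = 18, y_5 = 2, z_5 = 8, h_5 = 5.5, x_6 = 9, y_6 = 1, z_6 = 2.5, w_6 = 5, h_6 = 3.5, x_7 = 13, y_7 = 6.5, z_7 = 16, h_7 = 3.5, x_8 = 11, y_8 = 1, z_8 = 9.5, w_8 = 5, h_8 = 7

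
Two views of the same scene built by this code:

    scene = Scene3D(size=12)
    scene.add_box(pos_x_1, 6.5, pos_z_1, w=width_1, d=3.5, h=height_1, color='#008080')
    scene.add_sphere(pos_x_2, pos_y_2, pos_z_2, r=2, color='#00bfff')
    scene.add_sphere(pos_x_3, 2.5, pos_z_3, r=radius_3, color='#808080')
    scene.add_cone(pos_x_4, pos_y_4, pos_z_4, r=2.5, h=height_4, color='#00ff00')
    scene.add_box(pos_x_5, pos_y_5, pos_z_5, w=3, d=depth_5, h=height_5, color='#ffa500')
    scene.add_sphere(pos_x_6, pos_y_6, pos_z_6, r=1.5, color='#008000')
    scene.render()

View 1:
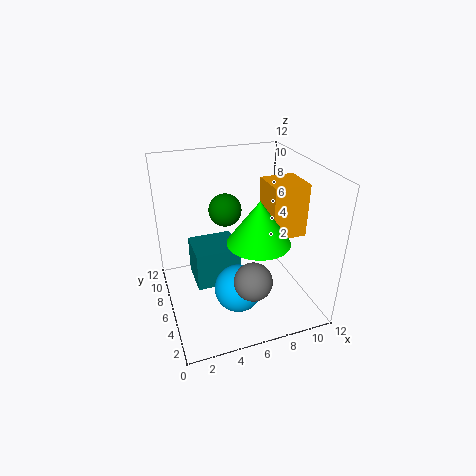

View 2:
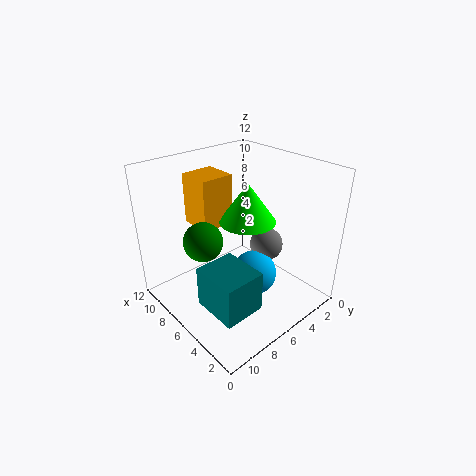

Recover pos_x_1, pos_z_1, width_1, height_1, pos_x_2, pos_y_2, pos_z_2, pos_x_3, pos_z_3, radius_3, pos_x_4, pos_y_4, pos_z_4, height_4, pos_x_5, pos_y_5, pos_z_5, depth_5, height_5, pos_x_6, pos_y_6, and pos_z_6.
pos_x_1 = 2.5, pos_z_1 = 1, width_1 = 4, height_1 = 3.5, pos_x_2 = 5.5, pos_y_2 = 4.5, pos_z_2 = 2, pos_x_3 = 6, pos_z_3 = 4, radius_3 = 1.5, pos_x_4 = 7, pos_y_4 = 4, pos_z_4 = 6.5, height_4 = 3.5, pos_x_5 = 8.5, pos_y_5 = 4.5, pos_z_5 = 6, depth_5 = 3, height_5 = 4.5, pos_x_6 = 6, pos_y_6 = 9.5, pos_z_6 = 7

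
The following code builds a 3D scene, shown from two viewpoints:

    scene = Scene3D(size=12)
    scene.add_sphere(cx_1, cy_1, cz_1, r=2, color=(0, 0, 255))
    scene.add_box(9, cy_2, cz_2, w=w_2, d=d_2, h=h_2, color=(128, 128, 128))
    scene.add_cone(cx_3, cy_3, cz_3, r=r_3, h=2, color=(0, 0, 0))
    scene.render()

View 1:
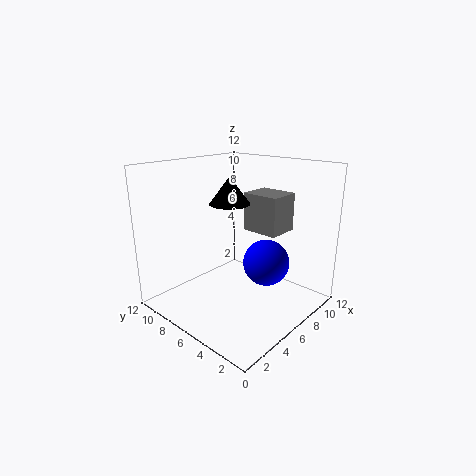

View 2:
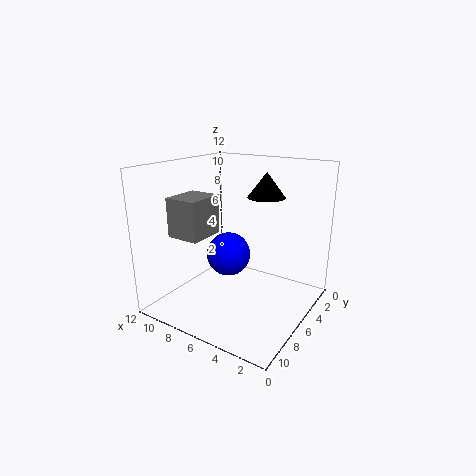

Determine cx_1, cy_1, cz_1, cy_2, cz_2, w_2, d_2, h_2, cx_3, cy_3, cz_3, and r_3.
cx_1 = 8, cy_1 = 4.5, cz_1 = 3.5, cy_2 = 4.5, cz_2 = 5.5, w_2 = 3, d_2 = 3.5, h_2 = 3.5, cx_3 = 4, cy_3 = 5, cz_3 = 9.5, r_3 = 1.5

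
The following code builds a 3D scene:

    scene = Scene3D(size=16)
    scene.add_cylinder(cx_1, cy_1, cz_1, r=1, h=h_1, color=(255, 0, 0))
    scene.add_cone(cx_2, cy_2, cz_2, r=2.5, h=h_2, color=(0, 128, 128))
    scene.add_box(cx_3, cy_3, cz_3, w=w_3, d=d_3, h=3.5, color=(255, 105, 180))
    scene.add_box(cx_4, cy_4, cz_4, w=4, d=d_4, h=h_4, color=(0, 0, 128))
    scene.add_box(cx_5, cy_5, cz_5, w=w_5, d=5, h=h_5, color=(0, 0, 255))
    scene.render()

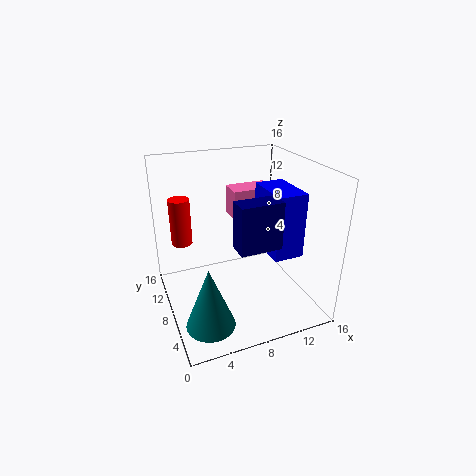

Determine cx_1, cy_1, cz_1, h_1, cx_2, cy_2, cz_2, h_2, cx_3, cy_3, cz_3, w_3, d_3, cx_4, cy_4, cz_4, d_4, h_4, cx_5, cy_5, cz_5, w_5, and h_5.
cx_1 = 1.5, cy_1 = 6.5, cz_1 = 9.5, h_1 = 4.5, cx_2 = 3, cy_2 = 3, cz_2 = 1.5, h_2 = 6.5, cx_3 = 9, cy_3 = 11.5, cz_3 = 8.5, w_3 = 5, d_3 = 3, cx_4 = 5.5, cy_4 = 1, cz_4 = 10, d_4 = 2, h_4 = 4.5, cx_5 = 9.5, cy_5 = 2, cz_5 = 8, w_5 = 3, h_5 = 6.5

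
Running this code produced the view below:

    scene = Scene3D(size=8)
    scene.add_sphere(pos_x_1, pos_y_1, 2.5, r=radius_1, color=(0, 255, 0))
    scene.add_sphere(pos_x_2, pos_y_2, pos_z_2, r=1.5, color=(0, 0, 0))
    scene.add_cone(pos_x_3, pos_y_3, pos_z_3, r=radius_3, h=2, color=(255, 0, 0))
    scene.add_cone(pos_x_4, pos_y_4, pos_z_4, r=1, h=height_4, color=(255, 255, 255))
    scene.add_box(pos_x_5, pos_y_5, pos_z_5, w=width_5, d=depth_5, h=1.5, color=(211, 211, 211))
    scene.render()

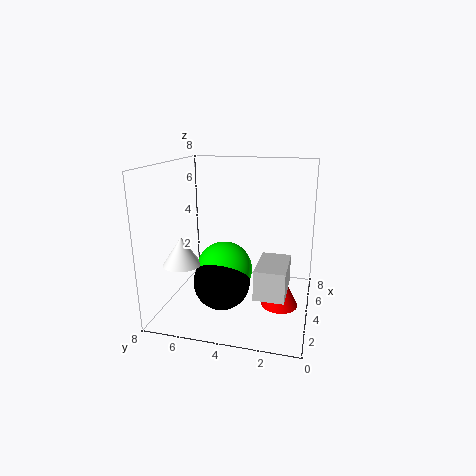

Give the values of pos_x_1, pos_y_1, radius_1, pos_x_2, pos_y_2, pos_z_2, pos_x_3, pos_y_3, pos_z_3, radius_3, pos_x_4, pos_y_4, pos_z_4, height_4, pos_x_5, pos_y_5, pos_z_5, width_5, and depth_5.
pos_x_1 = 3; pos_y_1 = 4.5; radius_1 = 1.5; pos_x_2 = 2.5; pos_y_2 = 4.5; pos_z_2 = 2; pos_x_3 = 3.5; pos_y_3 = 1.5; pos_z_3 = 0.5; radius_3 = 1; pos_x_4 = 2; pos_y_4 = 6.5; pos_z_4 = 3; height_4 = 1.5; pos_x_5 = 1; pos_y_5 = 1; pos_z_5 = 2; width_5 = 2.5; depth_5 = 1.5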